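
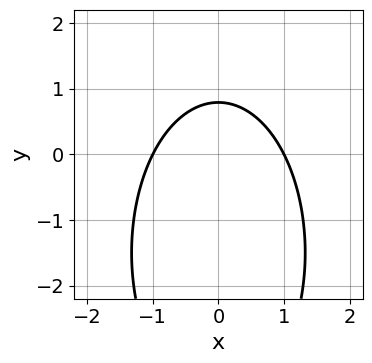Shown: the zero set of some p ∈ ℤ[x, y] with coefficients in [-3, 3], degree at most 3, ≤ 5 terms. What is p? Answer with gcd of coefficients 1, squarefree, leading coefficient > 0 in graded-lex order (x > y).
First, the degree is 2 — a generic line meets the curve in up to 2 points.
Then, symmetries: the x ↦ −x reflection is a symmetry, so x appears only in even powers.
Then, checking where it meets the axes: the x-axis gridline crossings are at x ∈ {-1, 1}.
Finally, putting this together gives p.

3*x^2 + y^2 + 3*y - 3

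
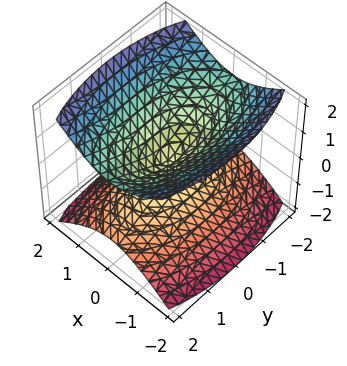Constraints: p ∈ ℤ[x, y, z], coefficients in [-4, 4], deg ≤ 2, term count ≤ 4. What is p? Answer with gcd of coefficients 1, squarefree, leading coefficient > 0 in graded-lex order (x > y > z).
(a) The picture has 2 separate pieces. Treating them together as one polynomial.
(b) Degree: a double cone through the origin; a quadric, so deg p = 2.
(c) Symmetries: the x ↦ −x reflection is a symmetry, so x appears only in even powers; mirror symmetry z ↦ −z ⇒ only even powers of z; the y ↦ −y reflection is a symmetry, so y appears only in even powers.
(d) Observable constraints: it meets the x-axis at x = 0 (among the integer gridlines); one z-axis crossing is at z = 0.
(e) Putting this together gives p.

3*x^2 + y^2 - 3*z^2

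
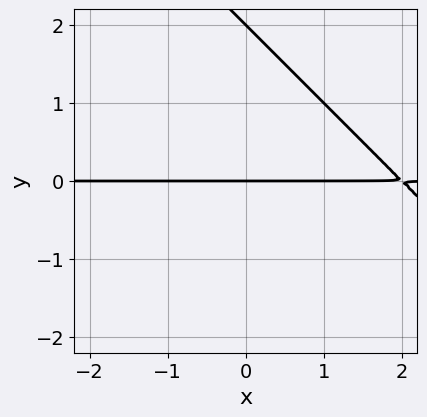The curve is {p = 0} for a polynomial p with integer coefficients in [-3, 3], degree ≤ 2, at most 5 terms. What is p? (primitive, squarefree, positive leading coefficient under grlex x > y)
x*y + y^2 - 2*y

1. The degree is 2 — the shape is more complex than any degree-1 curve.
2. From the axis intercepts and sections: every point of the x-axis in the box is on the curve; the y-axis gridline crossings are at y ∈ {0, 2}.
3. These observations pin down the coefficients.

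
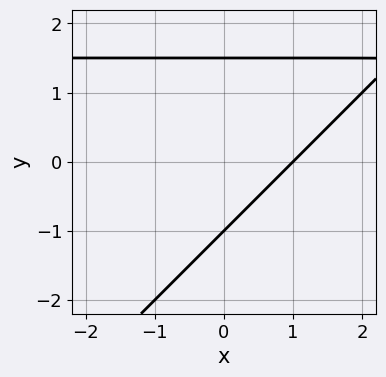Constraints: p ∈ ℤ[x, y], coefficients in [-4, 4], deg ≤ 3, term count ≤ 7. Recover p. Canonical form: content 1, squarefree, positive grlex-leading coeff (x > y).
2*x*y - 2*y^2 - 3*x + y + 3

First, the degree is 2 — a generic line meets the curve in up to 2 points.
Next, from the visible intercepts: one x-axis crossing is at x = 1; it crosses the y-axis at the gridline y = -1.
Finally, putting this together gives p.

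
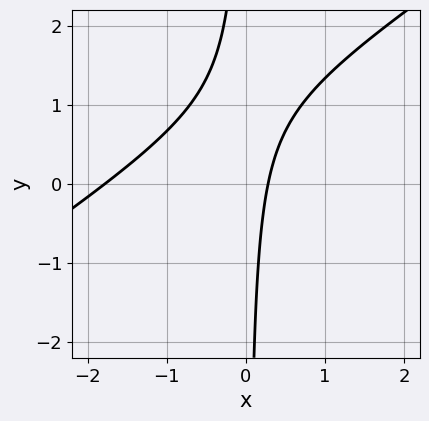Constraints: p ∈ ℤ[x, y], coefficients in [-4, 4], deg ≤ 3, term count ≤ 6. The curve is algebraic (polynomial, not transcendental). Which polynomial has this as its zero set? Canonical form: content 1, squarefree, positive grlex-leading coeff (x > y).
2*x^2 - 3*x*y + 3*x - 1

First, degree: a generic line meets the curve in up to 2 points, so deg p = 2.
Then, observable constraints: no y-intercept at any integer in the box.
Finally, assembling these constraints gives the stated polynomial.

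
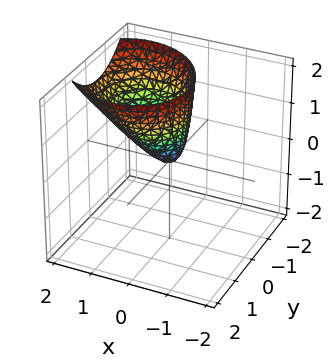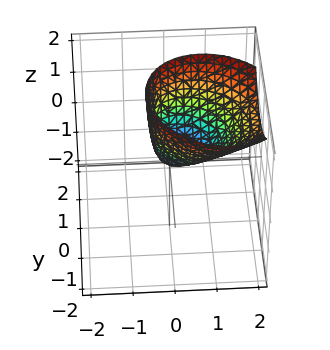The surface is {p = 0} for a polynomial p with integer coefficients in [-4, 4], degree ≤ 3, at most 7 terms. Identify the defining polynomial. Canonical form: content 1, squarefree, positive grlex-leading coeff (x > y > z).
deg p = 2.
Checking where it meets the axes: it crosses the x-axis at the gridline x = 0; it meets the z-axis at z = 0 (among the integer gridlines).
Matching integer coefficients to the picture gives p.

3*x^2 + x*y - 3*x*z + 3*y^2 - 2*z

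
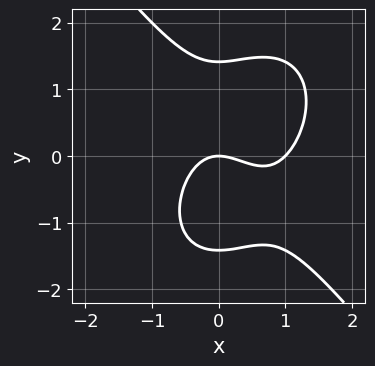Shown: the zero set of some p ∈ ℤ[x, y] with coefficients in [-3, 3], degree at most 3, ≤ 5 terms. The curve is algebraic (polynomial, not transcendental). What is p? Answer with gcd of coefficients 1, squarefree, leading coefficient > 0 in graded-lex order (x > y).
2*x^3 + y^3 - 2*x^2 - 2*y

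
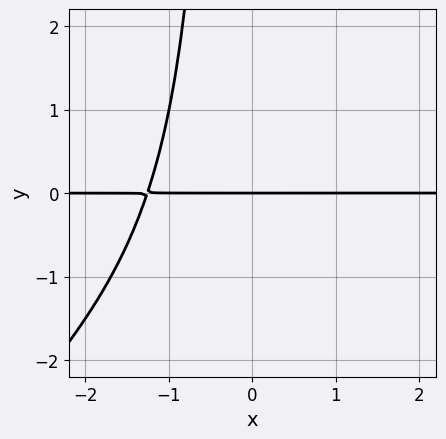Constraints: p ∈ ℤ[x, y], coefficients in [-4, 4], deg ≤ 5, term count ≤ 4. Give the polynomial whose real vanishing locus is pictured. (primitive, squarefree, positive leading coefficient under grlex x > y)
Degree: the shape is more complex than any degree-3 curve, so deg p = 4.
Observable constraints: every point of the x-axis in the box is on the curve; it meets the y-axis at y = 0 (among the integer gridlines).
Solving for integer coefficients yields p as stated.

x^3*y - x^2*y^2 + 2*y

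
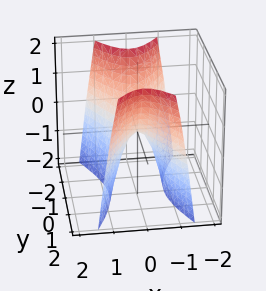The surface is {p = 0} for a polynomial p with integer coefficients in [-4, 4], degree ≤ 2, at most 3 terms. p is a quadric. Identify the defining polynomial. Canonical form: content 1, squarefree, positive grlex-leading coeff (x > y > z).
(a) The degree is 2 — a saddle surface; a quadric.
(b) Symmetries: it's symmetric under y → −y, forcing even powers of y; it's symmetric under x → −x, forcing even powers of x.
(c) Reading off the gridlines: it crosses the z-axis at the gridline z = 0; it meets the y-axis at y = 0 (among the integer gridlines); it crosses the x-axis at the gridline x = 0.
(d) The integer polynomial consistent with all of this is the stated p.

3*x^2 - y^2 + z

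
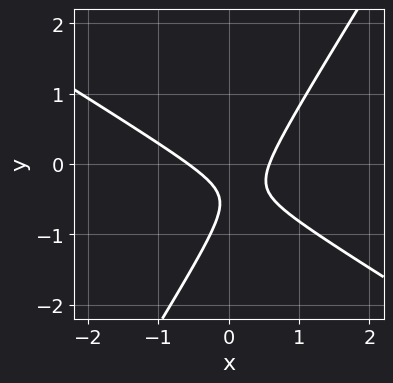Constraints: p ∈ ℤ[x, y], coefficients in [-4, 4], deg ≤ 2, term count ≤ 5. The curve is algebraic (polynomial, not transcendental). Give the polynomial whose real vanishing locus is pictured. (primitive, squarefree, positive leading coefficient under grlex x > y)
3*x^2 + 3*x*y - 3*y^2 - 3*y - 1

deg p = 2. The shape is more complex than any degree-1 curve.
From the visible intercepts: the curve avoids every integer y-axis point in the box.
Fitting integer coefficients to these (and the overall shape) gives p.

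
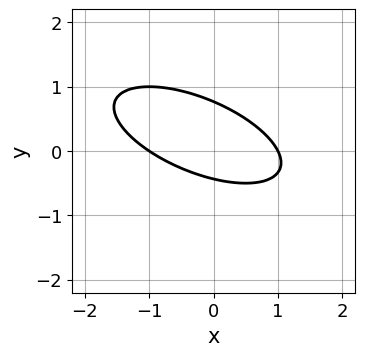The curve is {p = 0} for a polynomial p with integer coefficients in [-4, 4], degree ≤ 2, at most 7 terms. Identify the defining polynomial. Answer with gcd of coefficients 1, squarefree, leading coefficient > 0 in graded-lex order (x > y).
x^2 + 2*x*y + 3*y^2 - y - 1

First, deg p = 2. The shape is more complex than any degree-1 curve.
Next, observable constraints: the x-axis gridline crossings are at x ∈ {-1, 1}.
Finally, matching integer coefficients to the picture gives p.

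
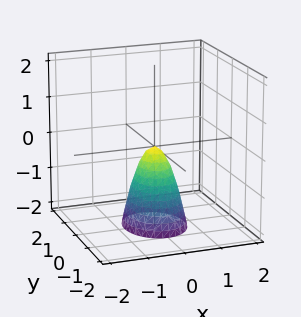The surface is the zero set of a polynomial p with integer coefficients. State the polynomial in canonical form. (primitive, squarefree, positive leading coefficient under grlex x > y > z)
3*x^2 + 2*y^2 + z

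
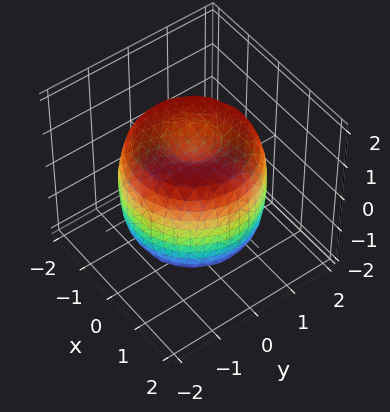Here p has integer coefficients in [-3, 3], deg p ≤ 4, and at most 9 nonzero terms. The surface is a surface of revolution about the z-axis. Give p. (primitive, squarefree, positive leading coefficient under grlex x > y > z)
x^4 + 2*x^2*y^2 + y^4 - 2*x^2 - 2*y^2 + z^2 - 1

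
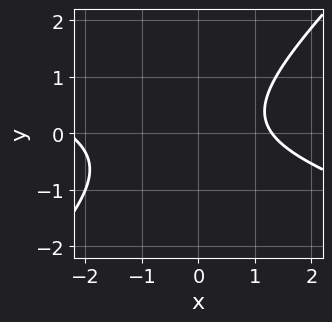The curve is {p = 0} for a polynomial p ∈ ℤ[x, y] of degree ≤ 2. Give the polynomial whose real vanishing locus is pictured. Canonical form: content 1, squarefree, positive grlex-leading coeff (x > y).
x^2 + 2*x*y - 3*y^2 + x - 3

1. deg p = 2.
2. Observable constraints: the curve avoids every integer y-axis point in the box.
3. Fitting integer coefficients to these (and the overall shape) gives p.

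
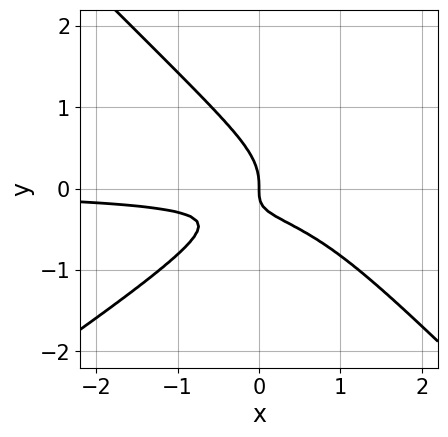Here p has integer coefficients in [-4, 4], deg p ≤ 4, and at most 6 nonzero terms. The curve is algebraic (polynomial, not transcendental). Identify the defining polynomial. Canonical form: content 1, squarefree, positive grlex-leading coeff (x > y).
2*x^2*y - x*y^2 - 3*y^3 - 2*x*y - x

1. deg p = 3. No degree-2 curve has this shape.
2. From the visible intercepts: it crosses the x-axis at the gridline x = 0; one y-axis crossing is at y = 0.
3. Putting this together gives p.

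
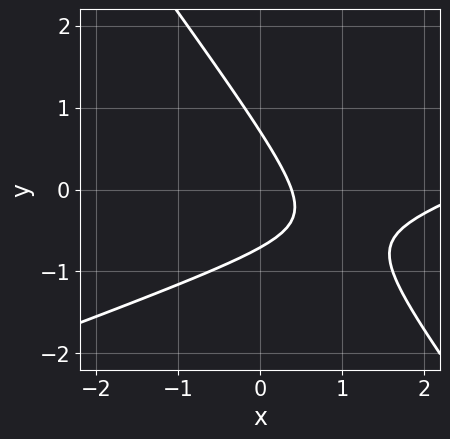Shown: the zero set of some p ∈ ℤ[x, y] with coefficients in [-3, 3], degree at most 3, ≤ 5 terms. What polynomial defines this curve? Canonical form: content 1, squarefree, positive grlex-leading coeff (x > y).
The degree is 2 — the shape is more complex than any degree-1 curve.
The integer polynomial consistent with all of this is the stated p.

x^2 - 2*x*y - 2*y^2 - 3*x + 1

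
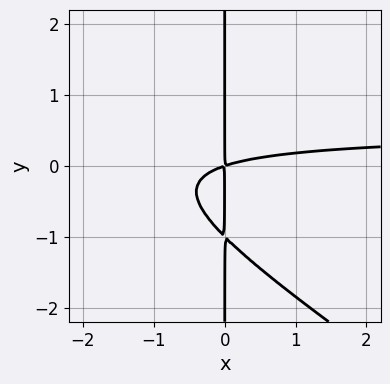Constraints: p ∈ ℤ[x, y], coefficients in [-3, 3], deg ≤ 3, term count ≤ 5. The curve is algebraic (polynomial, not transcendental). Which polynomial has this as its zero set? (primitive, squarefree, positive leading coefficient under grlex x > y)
The degree is 3 — no degree-2 curve has this shape.
Against the integer gridlines: the visible y-axis segment lies entirely on the curve.
Matching integer coefficients to the picture gives p.

2*x^2*y + 3*x*y^2 - x^2 + 3*x*y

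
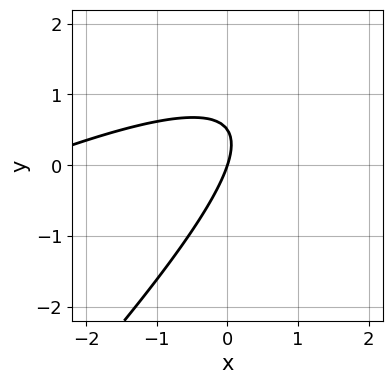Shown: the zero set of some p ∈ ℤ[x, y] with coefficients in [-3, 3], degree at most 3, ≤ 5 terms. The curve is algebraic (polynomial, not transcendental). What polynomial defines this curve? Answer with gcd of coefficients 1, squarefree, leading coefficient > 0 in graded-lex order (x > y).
1. The degree is 2 — the shape is more complex than any degree-1 curve.
2. Reading off the gridlines: one y-axis crossing is at y = 0; it crosses the x-axis at the gridline x = 0.
3. These observations pin down the coefficients.

x^2 - 3*x*y + 2*y^2 + 3*x - y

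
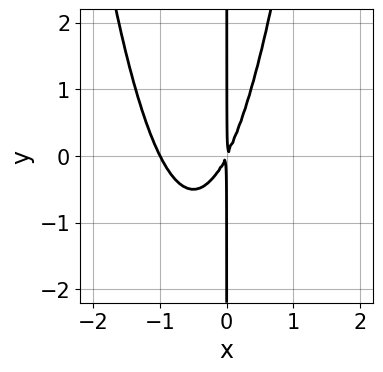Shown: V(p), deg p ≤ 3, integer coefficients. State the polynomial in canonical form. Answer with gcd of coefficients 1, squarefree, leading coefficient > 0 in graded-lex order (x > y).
2*x^3 + 2*x^2 - x*y

(a) deg p = 3. No degree-2 curve has this shape.
(b) From the visible intercepts: one x-axis crossing is at x = -1; every point of the y-axis in the box is on the curve.
(c) Fitting integer coefficients to these (and the overall shape) gives p.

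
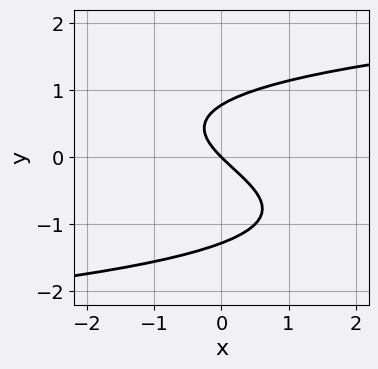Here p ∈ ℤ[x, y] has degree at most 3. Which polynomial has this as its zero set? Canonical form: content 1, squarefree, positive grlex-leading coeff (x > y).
2*y^3 + y^2 - 2*x - 2*y

1. Degree: a generic line meets the curve in up to 3 points, so deg p = 3.
2. From the axis intercepts and sections: it meets the y-axis at y = 0 (among the integer gridlines); it meets the x-axis at x = 0 (among the integer gridlines).
3. Fitting integer coefficients to these (and the overall shape) gives p.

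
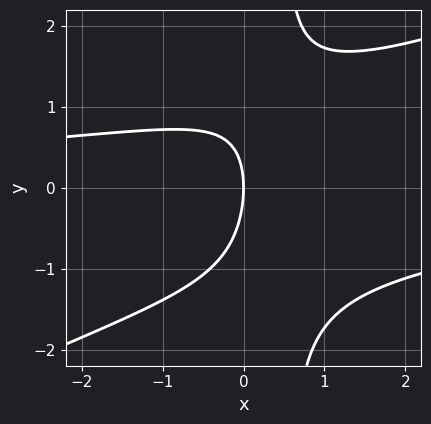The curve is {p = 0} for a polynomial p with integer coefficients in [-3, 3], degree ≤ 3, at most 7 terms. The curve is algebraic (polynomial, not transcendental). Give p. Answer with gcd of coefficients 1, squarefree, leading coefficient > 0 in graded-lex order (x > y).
1. The degree is 3 — a generic line meets the curve in up to 3 points.
2. From the visible intercepts: it meets the x-axis at x = 0 (among the integer gridlines); one y-axis crossing is at y = 0.
3. Matching integer coefficients to the picture gives p.

x^2*y - 2*x*y^2 - x*y + y^2 + 3*x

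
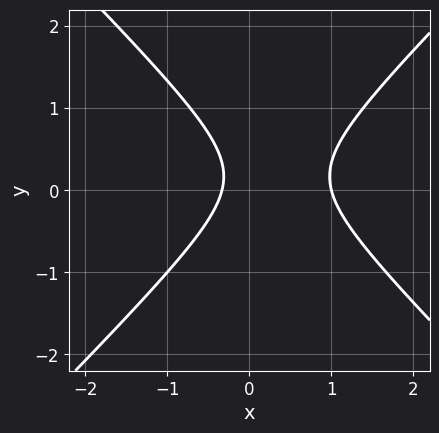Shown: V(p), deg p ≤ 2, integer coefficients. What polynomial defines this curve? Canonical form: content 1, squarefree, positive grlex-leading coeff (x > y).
3*x^2 - 3*y^2 - 2*x + y - 1

First, degree: a generic line meets the curve in up to 2 points, so deg p = 2.
Then, checking where it meets the axes: one x-axis crossing is at x = 1; the curve avoids every integer y-axis point in the box.
Finally, fitting integer coefficients to these (and the overall shape) gives p.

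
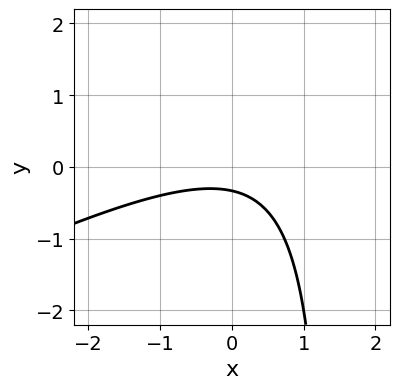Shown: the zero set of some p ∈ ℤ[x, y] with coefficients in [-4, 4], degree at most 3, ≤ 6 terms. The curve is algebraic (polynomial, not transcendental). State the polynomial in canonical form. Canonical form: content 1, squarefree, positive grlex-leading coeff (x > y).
x^2 - 2*x*y + 3*y + 1

First, degree: the shape is more complex than any degree-1 curve, so deg p = 2.
Next, checking where it meets the axes: the curve avoids every integer x-axis point in the box.
Finally, together with the visible shape, these determine p as stated.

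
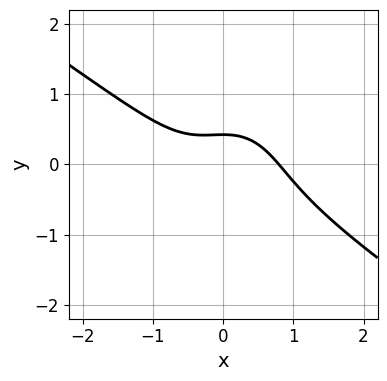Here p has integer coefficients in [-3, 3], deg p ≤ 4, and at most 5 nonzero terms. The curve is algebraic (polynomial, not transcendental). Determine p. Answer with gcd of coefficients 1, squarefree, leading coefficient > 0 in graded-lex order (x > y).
1. Degree: no degree-2 curve has this shape, so deg p = 3.
2. Solving for integer coefficients yields p as stated.

2*x^3 + 2*x^2*y + 2*y^3 + 2*y - 1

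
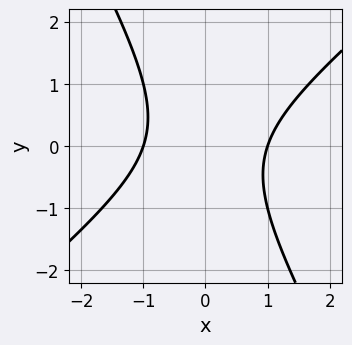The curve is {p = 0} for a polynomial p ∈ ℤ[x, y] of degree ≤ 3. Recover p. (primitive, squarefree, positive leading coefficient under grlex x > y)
3*x^2 - 2*x*y - 2*y^2 - 3

(a) The degree is 2 — no degree-1 curve has this shape.
(b) From the visible intercepts: it misses every integer gridline on the y-axis; among the integer gridlines, it crosses the x-axis at x ∈ {-1, 1}.
(c) Putting this together gives p.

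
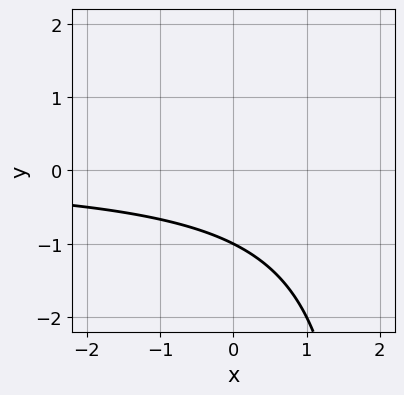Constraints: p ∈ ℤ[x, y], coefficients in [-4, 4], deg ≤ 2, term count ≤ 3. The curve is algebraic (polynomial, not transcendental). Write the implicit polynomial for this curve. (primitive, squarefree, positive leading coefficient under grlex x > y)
1. The degree is 2 — a generic line meets the curve in up to 2 points.
2. Against the integer gridlines: it meets the y-axis at y = -1 (among the integer gridlines); the curve avoids every integer x-axis point in the box.
3. Fitting integer coefficients to these (and the overall shape) gives p.

x*y - 2*y - 2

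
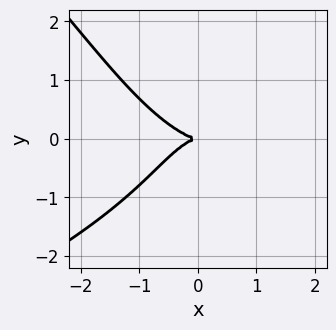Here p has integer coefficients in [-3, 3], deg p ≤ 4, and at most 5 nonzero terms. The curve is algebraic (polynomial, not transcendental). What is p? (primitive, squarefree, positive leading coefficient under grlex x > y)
x*y^3 + y^4 + 2*x^3 + x^2*y + 3*y^2

Degree: a generic line meets the curve in up to 4 points, so deg p = 4.
Against the integer gridlines: one x-axis crossing is at x = 0; it meets the y-axis at y = 0 (among the integer gridlines).
These observations pin down the coefficients.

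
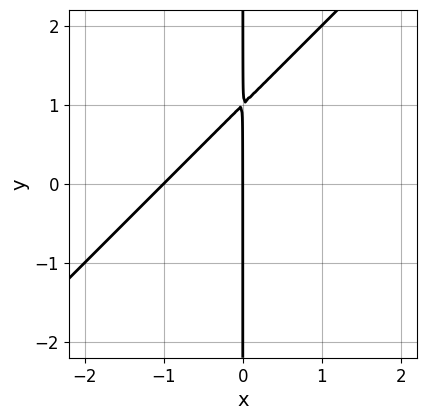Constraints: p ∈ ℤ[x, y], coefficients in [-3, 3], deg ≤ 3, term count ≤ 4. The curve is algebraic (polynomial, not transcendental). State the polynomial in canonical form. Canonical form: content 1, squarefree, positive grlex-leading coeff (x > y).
x^2 - x*y + x

The degree is 2 — a generic line meets the curve in up to 2 points.
Checking where it meets the axes: the x-axis gridline crossings are at x ∈ {-1, 0}; every point of the y-axis in the box is on the curve.
The integer polynomial consistent with all of this is the stated p.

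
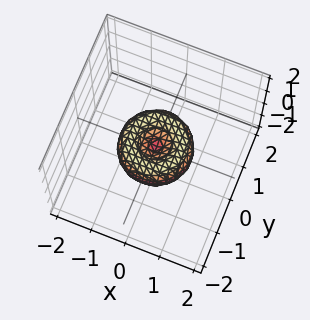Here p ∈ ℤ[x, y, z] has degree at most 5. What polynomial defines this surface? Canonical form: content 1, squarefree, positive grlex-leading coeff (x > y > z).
Degree: no degree-3 surface has this shape, so deg p = 4.
Symmetries: rotational symmetry about the z-axis ⇒ p depends on x, y only through x² + y².
From the visible intercepts: it meets the z-axis at z = 0 (among the integer gridlines); among the integer gridlines, it crosses the y-axis at y ∈ {-1, 0, 1}; a circular section at z = 0 has radius exactly 1; the x-axis gridline crossings are at x ∈ {-1, 0, 1}.
Putting this together gives p.

x^4 + 2*x^2*y^2 + y^4 - x^2 - y^2 + z^2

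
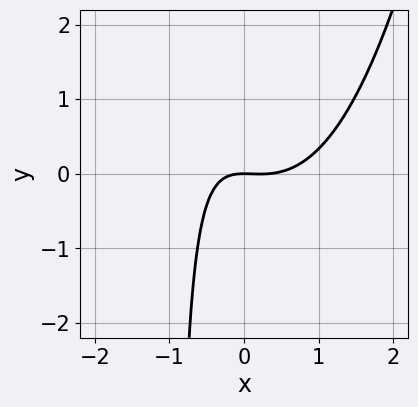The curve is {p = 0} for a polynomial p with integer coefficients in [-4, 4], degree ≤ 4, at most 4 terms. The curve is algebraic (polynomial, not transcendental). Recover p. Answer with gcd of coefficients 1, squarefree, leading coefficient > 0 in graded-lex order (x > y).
3*x^3 - x^2 - 3*x*y - 3*y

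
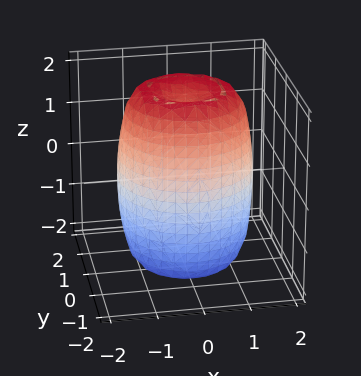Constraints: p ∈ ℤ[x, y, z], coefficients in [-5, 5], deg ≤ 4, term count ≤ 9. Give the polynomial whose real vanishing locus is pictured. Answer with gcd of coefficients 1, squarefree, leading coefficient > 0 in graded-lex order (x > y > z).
First, the degree is 4 — the shape is more complex than any degree-3 surface.
Next, symmetries: the surface is invariant under rotation about z: p = q(x² + y², z).
Next, observable constraints: a circular section at z = 2 has radius between 0 and 1.
Finally, the integer polynomial consistent with all of this is the stated p.

2*x^4 + 4*x^2*y^2 + 2*y^4 - 3*x^2 - 3*y^2 + z^2 - 3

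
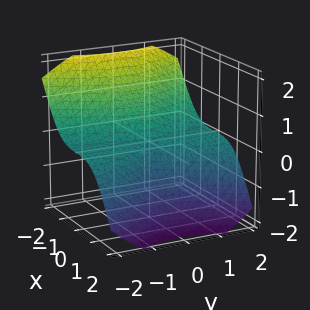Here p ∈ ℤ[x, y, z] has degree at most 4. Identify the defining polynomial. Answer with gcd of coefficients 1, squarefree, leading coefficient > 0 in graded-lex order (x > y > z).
Degree: the shape is more complex than any degree-2 surface, so deg p = 3.
From the visible intercepts: it meets the z-axis at z = 0 (among the integer gridlines); the visible y-axis segment lies entirely on the surface; one x-axis crossing is at x = 0.
Matching integer coefficients to the picture gives p.

3*x^3 + 3*y^2*z + 2*z^3 + z^2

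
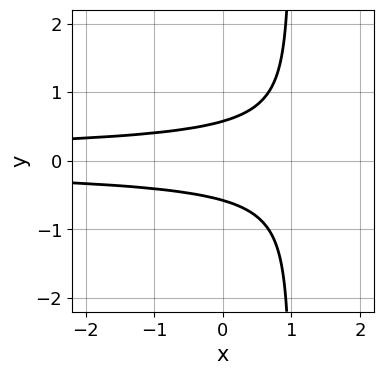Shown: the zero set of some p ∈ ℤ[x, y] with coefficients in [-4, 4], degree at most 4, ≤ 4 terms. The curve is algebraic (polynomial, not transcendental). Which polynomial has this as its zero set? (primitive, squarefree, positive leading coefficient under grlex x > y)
1. deg p = 3. The shape is more complex than any degree-2 curve.
2. Symmetries: the y ↦ −y reflection is a symmetry, so y appears only in even powers.
3. Checking where it meets the axes: the curve avoids every integer x-axis point in the box.
4. Putting this together gives p.

3*x*y^2 - 3*y^2 + 1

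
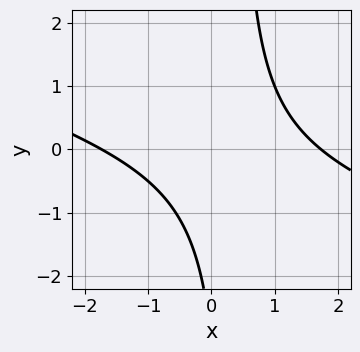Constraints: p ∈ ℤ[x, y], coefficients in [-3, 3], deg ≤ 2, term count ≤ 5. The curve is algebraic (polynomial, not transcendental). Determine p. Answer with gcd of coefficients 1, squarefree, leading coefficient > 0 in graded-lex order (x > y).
(a) deg p = 2. A generic line meets the curve in up to 2 points.
(b) Observable constraints: the curve avoids every integer y-axis point in the box.
(c) These observations pin down the coefficients.

x^2 + 3*x*y - y - 3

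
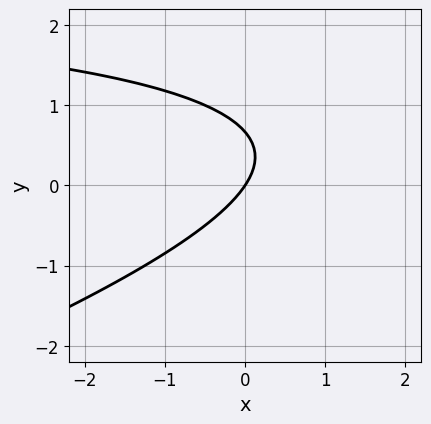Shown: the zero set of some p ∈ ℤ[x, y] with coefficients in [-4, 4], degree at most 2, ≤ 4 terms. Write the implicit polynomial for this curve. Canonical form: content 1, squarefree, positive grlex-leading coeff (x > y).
x*y - 3*y^2 - 3*x + 2*y

(a) Degree: a generic line meets the curve in up to 2 points, so deg p = 2.
(b) Observable constraints: it crosses the y-axis at the gridline y = 0; it meets the x-axis at x = 0 (among the integer gridlines).
(c) Assembling these constraints gives the stated polynomial.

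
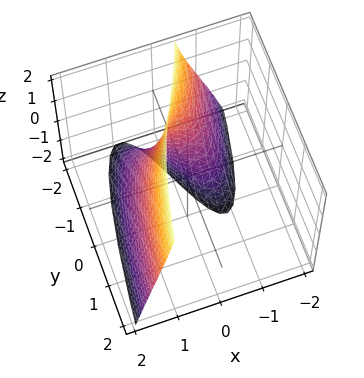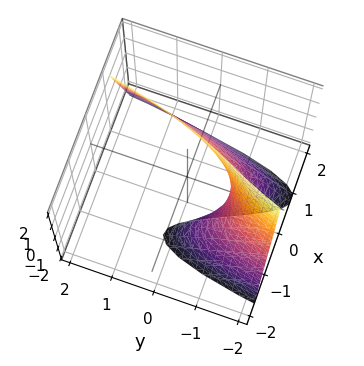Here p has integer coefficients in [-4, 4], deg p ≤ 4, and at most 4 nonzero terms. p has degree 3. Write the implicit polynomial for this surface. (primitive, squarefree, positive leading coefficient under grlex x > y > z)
x^3 + x*z - y - 1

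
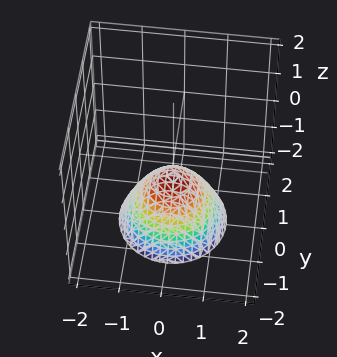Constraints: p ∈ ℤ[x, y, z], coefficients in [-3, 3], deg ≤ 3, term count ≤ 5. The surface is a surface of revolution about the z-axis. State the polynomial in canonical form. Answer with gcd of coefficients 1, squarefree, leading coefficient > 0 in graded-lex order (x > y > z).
(a) Degree: no degree-1 surface has this shape, so deg p = 2.
(b) Symmetries: the z-axis is an axis of rotation, so x and y enter only as x² + y².
(c) Against the integer gridlines: the surface avoids every integer y-axis point in the box; no x-intercept at any integer in the box; a circular section at z = -2 has radius between 1 and 2.
(d) The integer polynomial consistent with all of this is the stated p.

2*x^2 + 2*y^2 + 2*z + 1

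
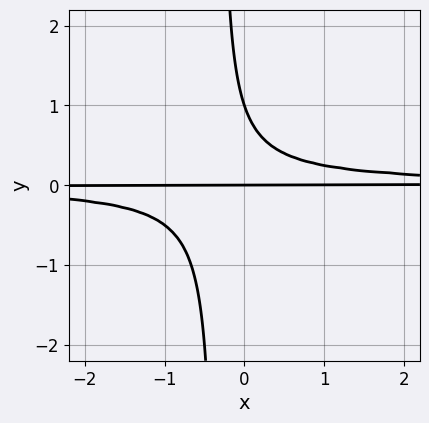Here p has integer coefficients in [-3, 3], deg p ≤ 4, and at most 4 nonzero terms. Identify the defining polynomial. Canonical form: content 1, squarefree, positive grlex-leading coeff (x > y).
3*x*y^2 + y^2 - y

First, deg p = 3. A generic line meets the curve in up to 3 points.
Next, from the axis intercepts and sections: the y-axis gridline crossings are at y ∈ {0, 1}; every point of the x-axis in the box is on the curve.
Finally, putting this together gives p.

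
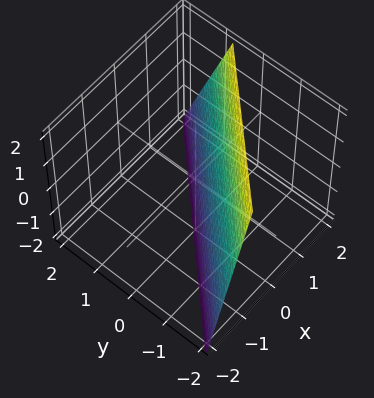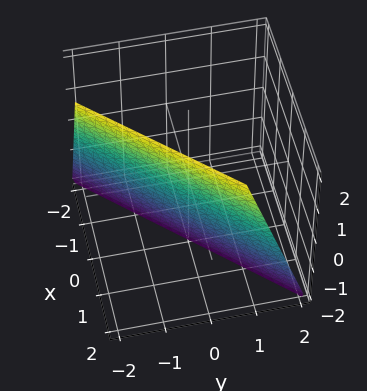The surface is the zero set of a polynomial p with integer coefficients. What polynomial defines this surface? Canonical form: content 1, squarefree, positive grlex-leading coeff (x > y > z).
3*x - 3*y - z - 2

The degree is 1 — the surface is flat (a plane).
From the axis intercepts and sections: one z-axis crossing is at z = -2.
Assembling these constraints gives the stated polynomial.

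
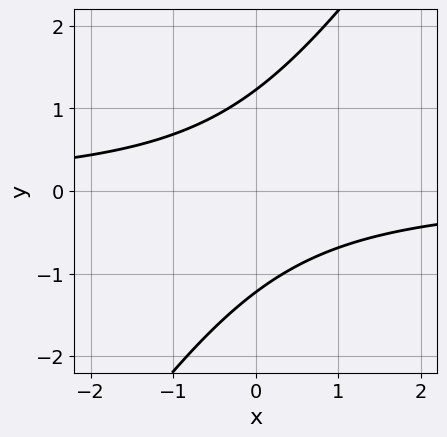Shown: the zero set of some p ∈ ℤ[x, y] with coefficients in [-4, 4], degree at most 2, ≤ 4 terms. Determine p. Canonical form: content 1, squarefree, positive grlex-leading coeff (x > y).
1. The degree is 2 — a generic line meets the curve in up to 2 points.
2. Against the integer gridlines: it misses every integer gridline on the x-axis.
3. Matching integer coefficients to the picture gives p.

3*x*y - 2*y^2 + 3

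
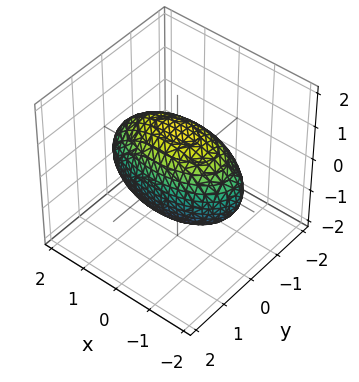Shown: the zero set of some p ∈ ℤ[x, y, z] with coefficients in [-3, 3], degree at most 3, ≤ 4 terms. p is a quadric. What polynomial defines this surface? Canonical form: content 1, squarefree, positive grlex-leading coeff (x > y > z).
deg p = 2.
Symmetries: the x ↦ −x reflection is a symmetry, so x appears only in even powers; mirror symmetry z ↦ −z ⇒ only even powers of z; the y ↦ −y reflection is a symmetry, so y appears only in even powers.
From the axis intercepts and sections: the y-axis gridline crossings are at y ∈ {-1, 1}.
These observations pin down the coefficients.

x^2 + 3*y^2 + 2*z^2 - 3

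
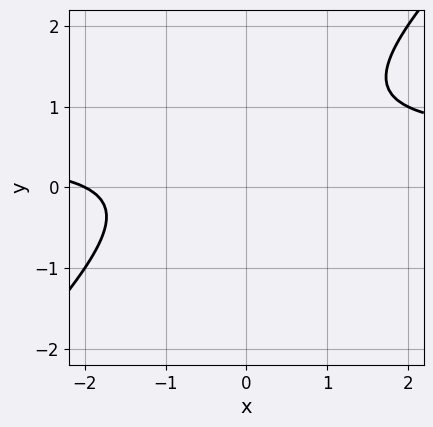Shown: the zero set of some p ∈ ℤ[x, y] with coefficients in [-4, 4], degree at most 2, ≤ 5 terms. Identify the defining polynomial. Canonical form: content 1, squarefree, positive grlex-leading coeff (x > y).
The degree is 2 — no degree-1 curve has this shape.
From the visible intercepts: it meets the x-axis at x = -2 (among the integer gridlines); no y-intercept at any integer in the box.
These observations pin down the coefficients.

2*x*y - 2*y^2 - x + 2*y - 2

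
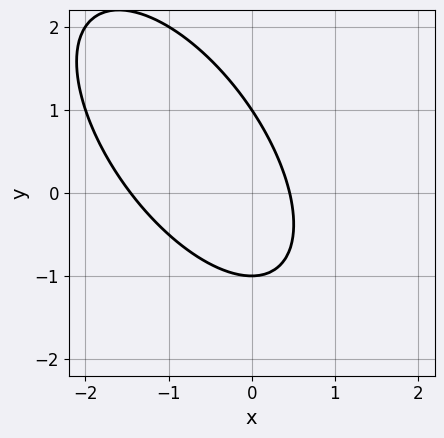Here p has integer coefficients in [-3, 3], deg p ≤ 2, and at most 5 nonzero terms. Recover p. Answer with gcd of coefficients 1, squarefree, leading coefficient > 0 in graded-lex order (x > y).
3*x^2 + 3*x*y + 2*y^2 + 3*x - 2

(a) deg p = 2.
(b) From the axis intercepts and sections: among the integer gridlines, it crosses the y-axis at y ∈ {-1, 1}.
(c) These observations pin down the coefficients.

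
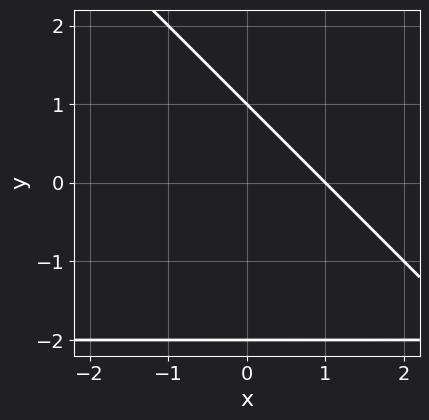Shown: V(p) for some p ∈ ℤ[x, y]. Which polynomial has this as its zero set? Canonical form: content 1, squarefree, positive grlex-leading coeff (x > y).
x*y + y^2 + 2*x + y - 2

1. Degree: a generic line meets the curve in up to 2 points, so deg p = 2.
2. From the axis intercepts and sections: it crosses the x-axis at the gridline x = 1; the y-axis gridline crossings are at y ∈ {-2, 1}.
3. Together with the visible shape, these determine p as stated.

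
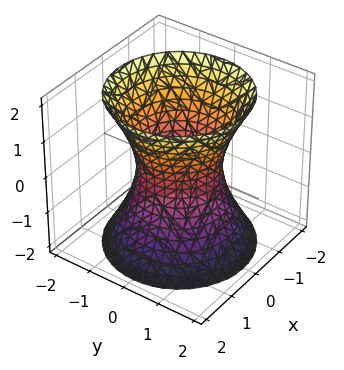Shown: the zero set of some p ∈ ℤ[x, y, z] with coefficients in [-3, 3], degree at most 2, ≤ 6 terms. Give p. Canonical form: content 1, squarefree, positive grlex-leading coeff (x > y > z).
1. The degree is 2 — an hourglass — one-sheet hyperboloid; a quadric.
2. Symmetries: mirror symmetry z ↦ −z ⇒ only even powers of z; rotational symmetry about the z-axis ⇒ p depends on x, y only through x² + y².
3. Observable constraints: it misses every integer gridline on the z-axis; the x-axis gridline crossings are at x ∈ {-1, 1}; the y-axis gridline crossings are at y ∈ {-1, 1}; a circular section at z = 1 has radius between 1 and 2.
4. These observations pin down the coefficients.

2*x^2 + 2*y^2 - z^2 - 2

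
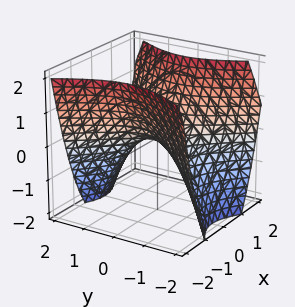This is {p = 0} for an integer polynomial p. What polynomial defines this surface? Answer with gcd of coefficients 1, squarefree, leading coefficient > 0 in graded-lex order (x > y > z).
First, deg p = 2. A hyperbolic paraboloid; a quadric.
Then, symmetries: the y ↦ −y reflection is a symmetry, so y appears only in even powers; mirror symmetry x ↦ −x ⇒ only even powers of x.
Then, from the axis intercepts and sections: one x-axis crossing is at x = 0; it crosses the z-axis at the gridline z = 0.
Finally, solving for integer coefficients yields p as stated.

3*x^2 - 2*y^2 - 3*z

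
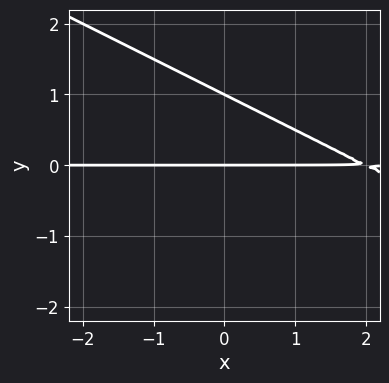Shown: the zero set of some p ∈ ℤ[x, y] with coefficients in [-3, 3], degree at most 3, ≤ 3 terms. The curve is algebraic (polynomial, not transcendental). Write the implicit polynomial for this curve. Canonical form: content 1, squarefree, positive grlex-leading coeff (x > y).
x*y + 2*y^2 - 2*y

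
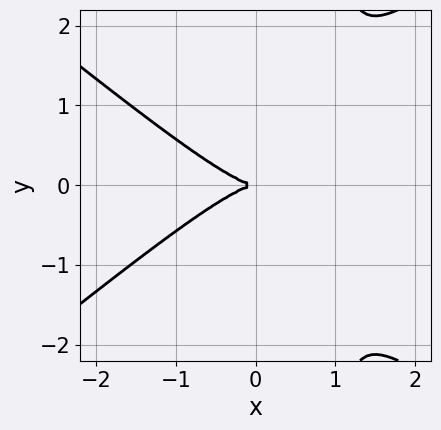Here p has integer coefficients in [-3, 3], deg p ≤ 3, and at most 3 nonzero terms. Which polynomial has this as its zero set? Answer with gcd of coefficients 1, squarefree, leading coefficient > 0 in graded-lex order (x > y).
First, deg p = 3. The shape is more complex than any degree-2 curve.
Then, symmetries: mirror symmetry y ↦ −y ⇒ only even powers of y.
Next, checking where it meets the axes: it meets the x-axis at x = 0 (among the integer gridlines); one y-axis crossing is at y = 0.
Finally, solving for integer coefficients yields p as stated.

2*x^3 - 3*x*y^2 + 3*y^2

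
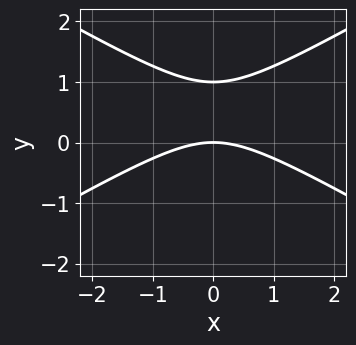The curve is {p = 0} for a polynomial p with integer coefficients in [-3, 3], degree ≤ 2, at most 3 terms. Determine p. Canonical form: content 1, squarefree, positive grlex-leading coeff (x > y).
x^2 - 3*y^2 + 3*y

deg p = 2.
Symmetries: it's symmetric under x → −x, forcing even powers of x.
From the visible intercepts: among the integer gridlines, it crosses the y-axis at y ∈ {0, 1}; it meets the x-axis at x = 0 (among the integer gridlines).
Matching integer coefficients to the picture gives p.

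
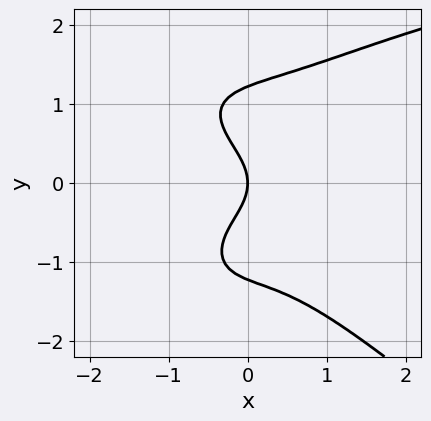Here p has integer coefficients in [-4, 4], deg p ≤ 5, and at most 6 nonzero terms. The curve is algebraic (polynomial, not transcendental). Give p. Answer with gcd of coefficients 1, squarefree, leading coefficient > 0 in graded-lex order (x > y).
x^3*y + 2*y^4 - 3*x^3 - 3*y^2 - 3*x

First, deg p = 4.
Next, reading off the gridlines: one x-axis crossing is at x = 0; it crosses the y-axis at the gridline y = 0.
Finally, assembling these constraints gives the stated polynomial.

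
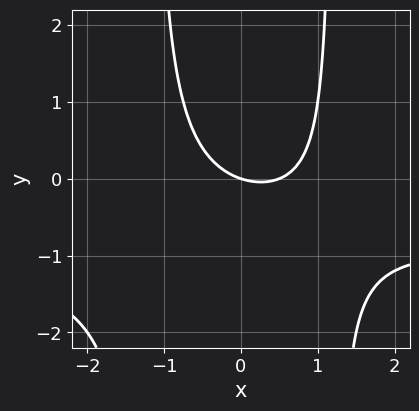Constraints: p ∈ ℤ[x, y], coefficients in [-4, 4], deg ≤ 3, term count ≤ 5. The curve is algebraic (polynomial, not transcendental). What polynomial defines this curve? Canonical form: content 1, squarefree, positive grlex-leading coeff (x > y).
2*x^2*y + 2*x^2 - x - 3*y

The degree is 3 — no degree-2 curve has this shape.
From the visible intercepts: it crosses the x-axis at the gridline x = 0; it meets the y-axis at y = 0 (among the integer gridlines).
Putting this together gives p.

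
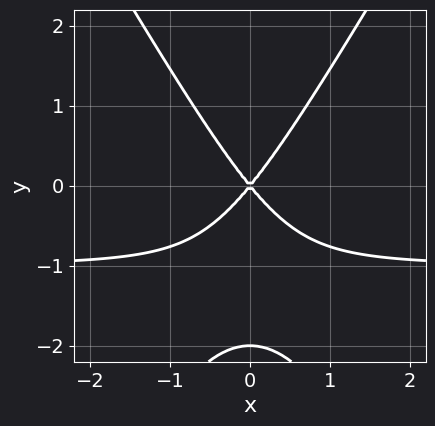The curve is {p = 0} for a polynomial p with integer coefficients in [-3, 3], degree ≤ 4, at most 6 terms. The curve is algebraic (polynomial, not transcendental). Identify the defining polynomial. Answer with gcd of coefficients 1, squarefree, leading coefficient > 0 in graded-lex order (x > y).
3*x^2*y - y^3 + 3*x^2 - 2*y^2

First, deg p = 3. The shape is more complex than any degree-2 curve.
Then, symmetries: mirror symmetry x ↦ −x ⇒ only even powers of x.
Then, observable constraints: among the integer gridlines, it crosses the y-axis at y ∈ {-2, 0}; it crosses the x-axis at the gridline x = 0.
Finally, solving for integer coefficients yields p as stated.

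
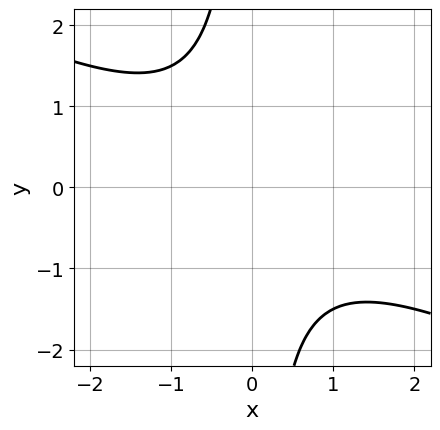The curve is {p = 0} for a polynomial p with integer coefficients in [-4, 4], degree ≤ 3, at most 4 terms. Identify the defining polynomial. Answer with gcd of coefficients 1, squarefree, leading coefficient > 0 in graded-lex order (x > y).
(a) Degree: the shape is more complex than any degree-1 curve, so deg p = 2.
(b) Against the integer gridlines: the curve avoids every integer x-axis point in the box; the curve avoids every integer y-axis point in the box.
(c) The integer polynomial consistent with all of this is the stated p.

x^2 + 2*x*y + 2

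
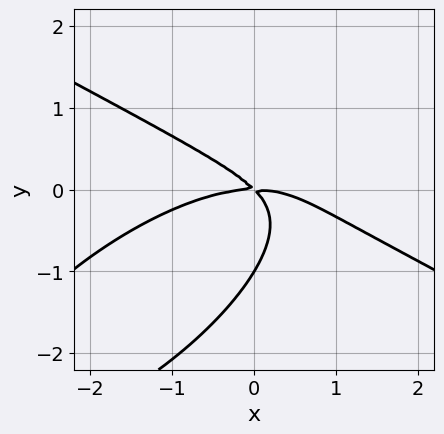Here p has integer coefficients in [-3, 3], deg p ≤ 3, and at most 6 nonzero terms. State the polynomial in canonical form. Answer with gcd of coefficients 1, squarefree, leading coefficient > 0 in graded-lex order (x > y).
x^3 - 2*x*y^2 + 3*y^3 + 3*x*y + 3*y^2

First, the degree is 3 — no degree-2 curve has this shape.
Next, against the integer gridlines: the y-axis gridline crossings are at y ∈ {-1, 0}; it crosses the x-axis at the gridline x = 0.
Finally, putting this together gives p.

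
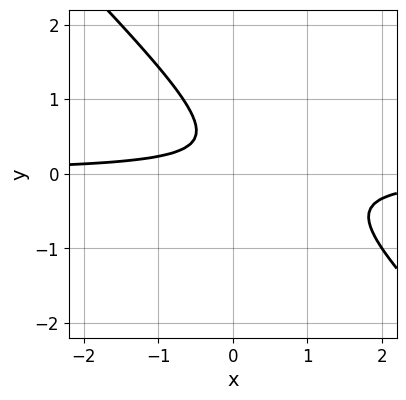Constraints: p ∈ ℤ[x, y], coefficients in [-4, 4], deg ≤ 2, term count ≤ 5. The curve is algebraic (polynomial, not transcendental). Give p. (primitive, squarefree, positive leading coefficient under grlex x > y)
Degree: the shape is more complex than any degree-1 curve, so deg p = 2.
Checking where it meets the axes: no y-intercept at any integer in the box; it misses every integer gridline on the x-axis.
Assembling these constraints gives the stated polynomial.

3*x*y + 3*y^2 - 2*y + 1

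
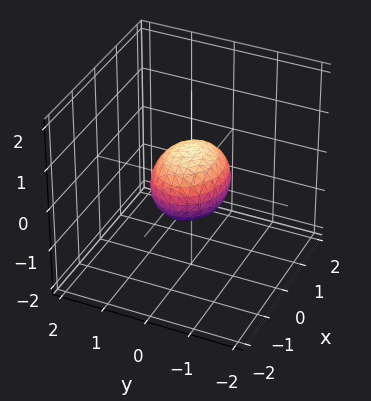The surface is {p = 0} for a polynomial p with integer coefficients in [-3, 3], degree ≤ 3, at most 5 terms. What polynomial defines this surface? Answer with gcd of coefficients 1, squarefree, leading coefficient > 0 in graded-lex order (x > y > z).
2*x^2 + 3*y^2 + 3*z^2 - 2

1. Degree: a closed, bounded, convex surface; a quadric, so deg p = 2.
2. Symmetries: mirror symmetry z ↦ −z ⇒ only even powers of z; mirror symmetry y ↦ −y ⇒ only even powers of y; mirror symmetry x ↦ −x ⇒ only even powers of x.
3. Observable constraints: the x-axis gridline crossings are at x ∈ {-1, 1}.
4. Matching integer coefficients to the picture gives p.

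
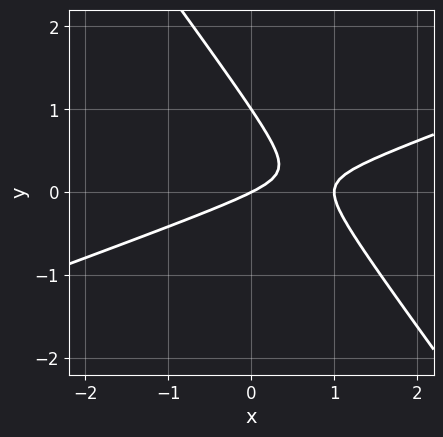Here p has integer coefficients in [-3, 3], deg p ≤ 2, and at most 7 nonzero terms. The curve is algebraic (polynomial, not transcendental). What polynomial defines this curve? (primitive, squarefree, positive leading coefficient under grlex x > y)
x^2 - 2*x*y - 2*y^2 - x + 2*y

(a) The degree is 2 — a generic line meets the curve in up to 2 points.
(b) Observable constraints: among the integer gridlines, it crosses the x-axis at x ∈ {0, 1}; among the integer gridlines, it crosses the y-axis at y ∈ {0, 1}.
(c) Together with the visible shape, these determine p as stated.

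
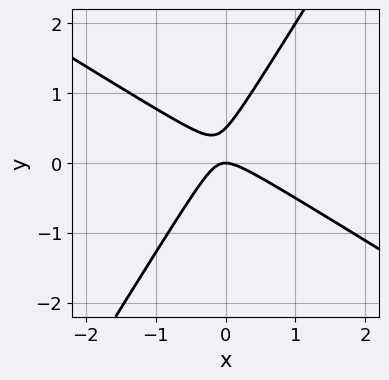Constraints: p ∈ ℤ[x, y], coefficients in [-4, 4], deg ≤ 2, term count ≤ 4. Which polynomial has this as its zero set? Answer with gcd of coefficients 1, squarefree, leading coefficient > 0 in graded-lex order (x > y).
2*x^2 + 2*x*y - 2*y^2 + y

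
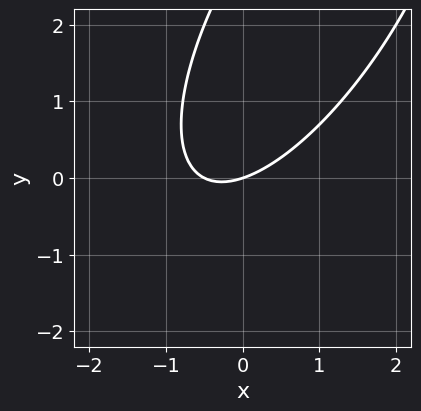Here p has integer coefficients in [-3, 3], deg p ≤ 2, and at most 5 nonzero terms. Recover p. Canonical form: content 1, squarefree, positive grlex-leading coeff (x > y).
2*x^2 - 2*x*y + y^2 + x - 3*y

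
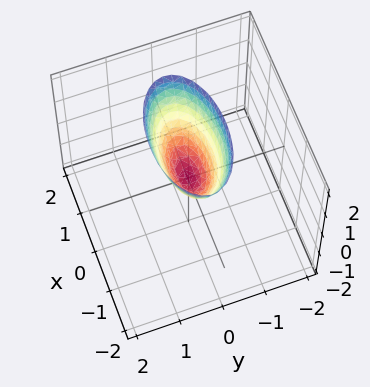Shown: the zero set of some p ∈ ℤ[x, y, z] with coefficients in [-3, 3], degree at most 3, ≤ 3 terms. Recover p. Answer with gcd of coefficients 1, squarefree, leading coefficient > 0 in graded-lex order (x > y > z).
First, degree: a single bowl opening along one axis; a quadric, so deg p = 2.
Next, symmetries: the y ↦ −y reflection is a symmetry, so y appears only in even powers; the x ↦ −x reflection is a symmetry, so x appears only in even powers.
Next, observable constraints: it crosses the z-axis at the gridline z = 0; one y-axis crossing is at y = 0; one x-axis crossing is at x = 0.
Finally, together with the visible shape, these determine p as stated.

x^2 + 3*y^2 - z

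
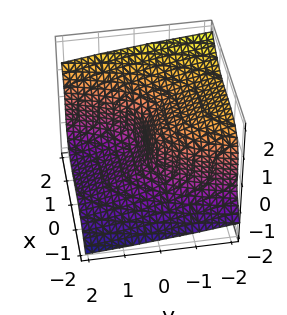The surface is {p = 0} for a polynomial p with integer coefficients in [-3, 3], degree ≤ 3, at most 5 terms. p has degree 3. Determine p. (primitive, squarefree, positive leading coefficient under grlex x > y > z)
x^3 - 2*z^3 - 2*y

Degree: the shape is more complex than any degree-2 surface, so deg p = 3.
Against the integer gridlines: it crosses the y-axis at the gridline y = 0; one z-axis crossing is at z = 0; one x-axis crossing is at x = 0.
Matching integer coefficients to the picture gives p.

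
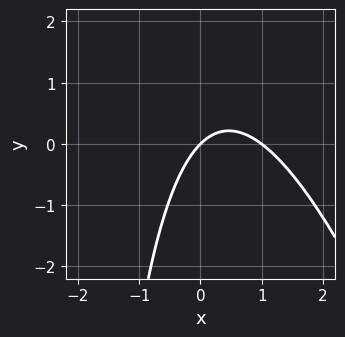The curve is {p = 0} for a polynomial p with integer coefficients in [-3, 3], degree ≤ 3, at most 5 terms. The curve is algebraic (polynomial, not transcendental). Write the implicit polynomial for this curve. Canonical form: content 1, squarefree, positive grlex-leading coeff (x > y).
1. Degree: no degree-1 curve has this shape, so deg p = 2.
2. From the axis intercepts and sections: among the integer gridlines, it crosses the x-axis at x ∈ {0, 1}; it crosses the y-axis at the gridline y = 0.
3. Fitting integer coefficients to these (and the overall shape) gives p.

3*x^2 + x*y - 3*x + 3*y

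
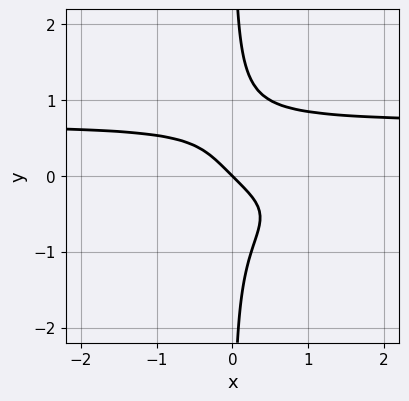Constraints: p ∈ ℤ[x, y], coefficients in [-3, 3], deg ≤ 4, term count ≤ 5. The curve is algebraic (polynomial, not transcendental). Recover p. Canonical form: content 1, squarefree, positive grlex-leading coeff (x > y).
1. The degree is 4 — a generic line meets the curve in up to 4 points.
2. Against the integer gridlines: it crosses the y-axis at the gridline y = 0; one x-axis crossing is at x = 0.
3. Assembling these constraints gives the stated polynomial.

3*x*y^3 - x - y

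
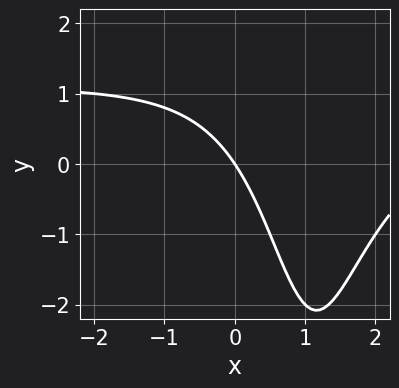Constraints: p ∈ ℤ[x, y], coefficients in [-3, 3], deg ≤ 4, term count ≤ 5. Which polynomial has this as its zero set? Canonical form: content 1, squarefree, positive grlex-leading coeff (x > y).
x^2*y - x^2 - 2*x*y + 3*x + 2*y

deg p = 3. The shape is more complex than any degree-2 curve.
Against the integer gridlines: one y-axis crossing is at y = 0; it crosses the x-axis at the gridline x = 0.
Assembling these constraints gives the stated polynomial.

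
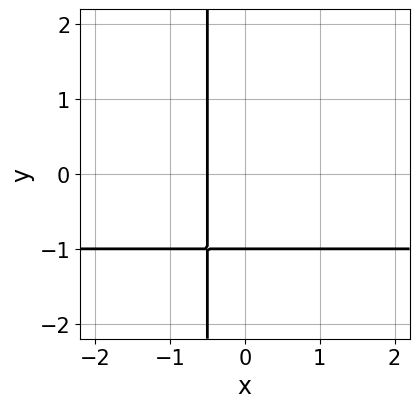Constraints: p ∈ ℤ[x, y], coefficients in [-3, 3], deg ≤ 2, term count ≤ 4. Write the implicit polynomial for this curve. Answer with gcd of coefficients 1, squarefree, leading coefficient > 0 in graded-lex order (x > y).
2*x*y + 2*x + y + 1

1. deg p = 2. A generic line meets the curve in up to 2 points.
2. From the axis intercepts and sections: it crosses the y-axis at the gridline y = -1.
3. Assembling these constraints gives the stated polynomial.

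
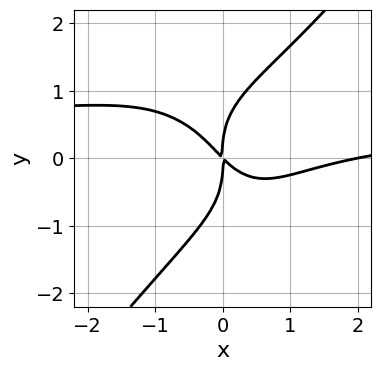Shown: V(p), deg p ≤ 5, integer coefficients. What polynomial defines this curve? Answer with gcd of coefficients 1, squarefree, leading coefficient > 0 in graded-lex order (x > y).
2*x^3*y - y^4 - x^3 + 2*x^2 + 2*x*y

First, deg p = 4. No degree-3 curve has this shape.
Next, reading off the gridlines: among the integer gridlines, it crosses the x-axis at x ∈ {0, 2}; it crosses the y-axis at the gridline y = 0.
Finally, fitting integer coefficients to these (and the overall shape) gives p.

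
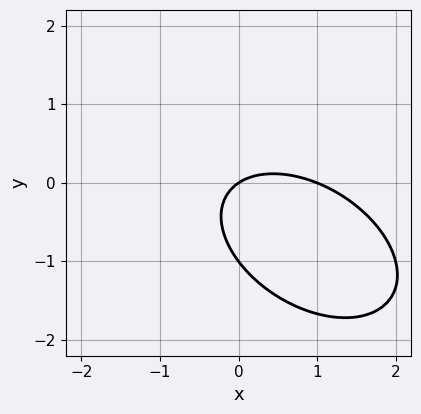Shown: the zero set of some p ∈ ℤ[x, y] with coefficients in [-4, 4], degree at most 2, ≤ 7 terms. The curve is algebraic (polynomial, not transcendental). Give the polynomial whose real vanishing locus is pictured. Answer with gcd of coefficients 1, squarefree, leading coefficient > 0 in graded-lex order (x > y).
2*x^2 + 2*x*y + 3*y^2 - 2*x + 3*y

Degree: a generic line meets the curve in up to 2 points, so deg p = 2.
Observable constraints: among the integer gridlines, it crosses the y-axis at y ∈ {-1, 0}; the x-axis gridline crossings are at x ∈ {0, 1}.
Assembling these constraints gives the stated polynomial.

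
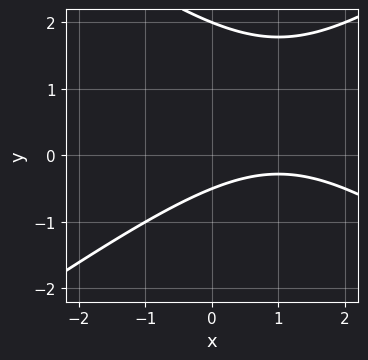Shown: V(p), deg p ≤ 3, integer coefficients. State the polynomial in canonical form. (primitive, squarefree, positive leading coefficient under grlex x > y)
x^2 - 2*y^2 - 2*x + 3*y + 2

(a) deg p = 2. The shape is more complex than any degree-1 curve.
(b) From the visible intercepts: it misses every integer gridline on the x-axis; one y-axis crossing is at y = 2.
(c) The integer polynomial consistent with all of this is the stated p.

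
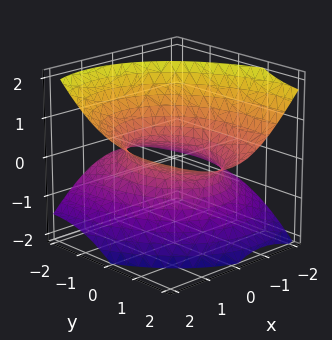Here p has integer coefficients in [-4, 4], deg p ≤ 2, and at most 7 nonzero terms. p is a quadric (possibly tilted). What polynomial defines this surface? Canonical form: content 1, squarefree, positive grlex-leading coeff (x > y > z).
1. Degree: the shape is more complex than any degree-1 surface, so deg p = 2.
2. Against the integer gridlines: the x-axis gridline crossings are at x ∈ {-1, 1}; it misses every integer gridline on the z-axis.
3. The integer polynomial consistent with all of this is the stated p.

2*x^2 - 2*x*z + y^2 - 3*y*z - 3*z^2 - 2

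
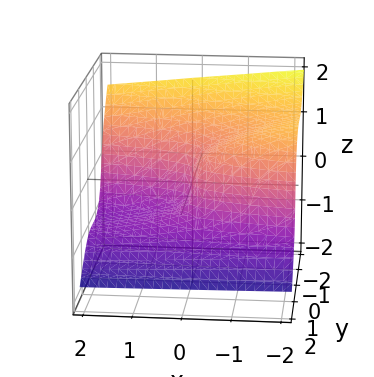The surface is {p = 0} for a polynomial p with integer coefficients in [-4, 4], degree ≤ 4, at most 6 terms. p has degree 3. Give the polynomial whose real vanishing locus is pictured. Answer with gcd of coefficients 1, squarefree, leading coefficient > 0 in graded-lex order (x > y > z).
First, the degree is 3 — a generic line meets the surface in up to 3 points.
Then, from the visible intercepts: one y-axis crossing is at y = 0; one z-axis crossing is at z = 0; one x-axis crossing is at x = 0.
Finally, together with the visible shape, these determine p as stated.

3*y^3 + 2*y^2*z + 3*z^3 + x*z + 2*x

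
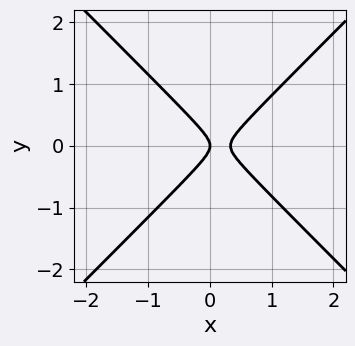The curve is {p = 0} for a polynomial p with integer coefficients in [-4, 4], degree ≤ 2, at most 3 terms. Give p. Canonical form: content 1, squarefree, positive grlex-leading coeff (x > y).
1. The degree is 2 — no degree-1 curve has this shape.
2. Symmetries: mirror symmetry y ↦ −y ⇒ only even powers of y.
3. Observable constraints: it crosses the y-axis at the gridline y = 0; it crosses the x-axis at the gridline x = 0.
4. Together with the visible shape, these determine p as stated.

3*x^2 - 3*y^2 - x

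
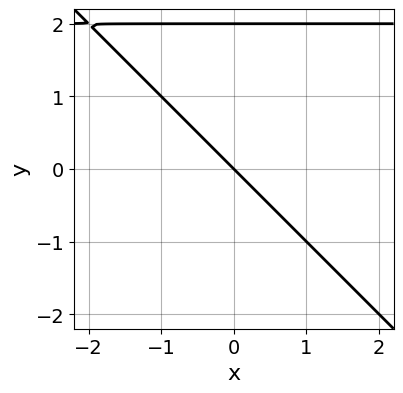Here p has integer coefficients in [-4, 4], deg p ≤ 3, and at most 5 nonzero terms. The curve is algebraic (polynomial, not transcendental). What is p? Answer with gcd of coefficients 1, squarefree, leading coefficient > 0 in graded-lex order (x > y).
x*y + y^2 - 2*x - 2*y

First, deg p = 2. A generic line meets the curve in up to 2 points.
Then, from the axis intercepts and sections: among the integer gridlines, it crosses the y-axis at y ∈ {0, 2}; it crosses the x-axis at the gridline x = 0.
Finally, solving for integer coefficients yields p as stated.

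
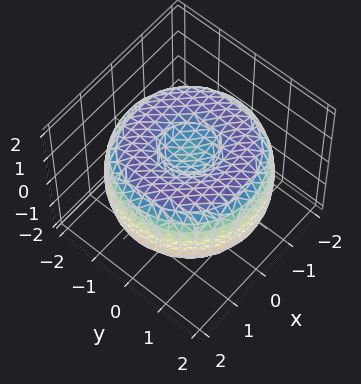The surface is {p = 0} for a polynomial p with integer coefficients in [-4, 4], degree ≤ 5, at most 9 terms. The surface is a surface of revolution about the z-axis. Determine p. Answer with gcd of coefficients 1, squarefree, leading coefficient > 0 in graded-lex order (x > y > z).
deg p = 4.
Symmetry: the z-axis is an axis of rotation, so x and y enter only as x² + y².
Observable constraints: a circular section at z = 0 has radius between 1 and 2.
Assembling these constraints gives the stated polynomial.

x^4 + 2*x^2*y^2 + y^4 - 3*x^2 - 3*y^2 + 3*z^2 - 2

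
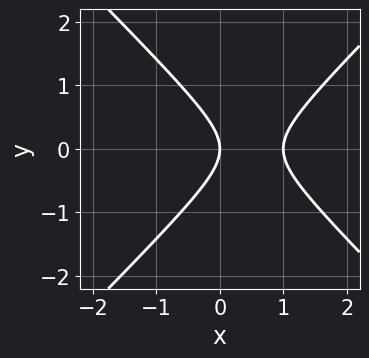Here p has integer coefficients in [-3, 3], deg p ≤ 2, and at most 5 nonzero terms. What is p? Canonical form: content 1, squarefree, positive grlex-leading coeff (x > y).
First, degree: the shape is more complex than any degree-1 curve, so deg p = 2.
Next, symmetries: mirror symmetry y ↦ −y ⇒ only even powers of y.
Next, reading off the gridlines: the x-axis gridline crossings are at x ∈ {0, 1}; one y-axis crossing is at y = 0.
Finally, assembling these constraints gives the stated polynomial.

x^2 - y^2 - x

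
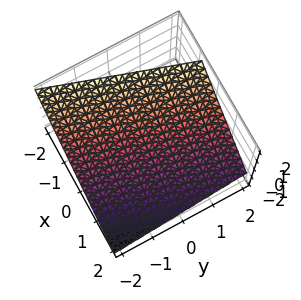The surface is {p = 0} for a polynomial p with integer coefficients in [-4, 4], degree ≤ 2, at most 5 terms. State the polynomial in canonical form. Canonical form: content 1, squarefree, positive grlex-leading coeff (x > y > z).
First, degree: every cross-section is a straight line — this is a plane, so deg p = 1.
Then, observable constraints: it crosses the y-axis at the gridline y = -2.
Finally, the integer polynomial consistent with all of this is the stated p.

3*x - y + 3*z - 2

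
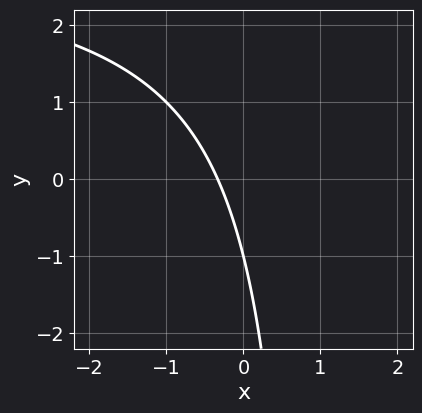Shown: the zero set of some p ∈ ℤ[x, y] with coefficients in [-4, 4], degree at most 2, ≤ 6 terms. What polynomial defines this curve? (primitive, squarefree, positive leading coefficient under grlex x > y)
First, degree: no degree-1 curve has this shape, so deg p = 2.
Next, observable constraints: one y-axis crossing is at y = -1.
Finally, together with the visible shape, these determine p as stated.

x*y - 3*x - y - 1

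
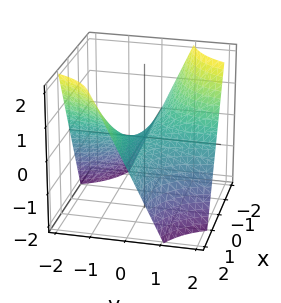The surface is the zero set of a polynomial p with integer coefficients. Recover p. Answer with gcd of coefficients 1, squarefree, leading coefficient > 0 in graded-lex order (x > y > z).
The degree is 2 — a saddle surface; a quadric.
Reading off the gridlines: it crosses the z-axis at the gridline z = 0; the visible x-axis segment lies entirely on the surface; every point of the y-axis in the box is on the surface.
Solving for integer coefficients yields p as stated.

x*y + z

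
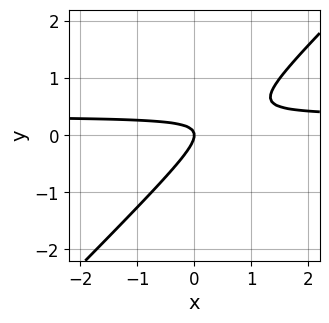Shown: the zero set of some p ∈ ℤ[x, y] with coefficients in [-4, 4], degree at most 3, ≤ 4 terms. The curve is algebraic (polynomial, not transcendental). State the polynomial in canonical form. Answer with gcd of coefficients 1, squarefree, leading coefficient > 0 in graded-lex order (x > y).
deg p = 2. A generic line meets the curve in up to 2 points.
Observable constraints: it meets the y-axis at y = 0 (among the integer gridlines); it meets the x-axis at x = 0 (among the integer gridlines).
Matching integer coefficients to the picture gives p.

3*x*y - 3*y^2 - x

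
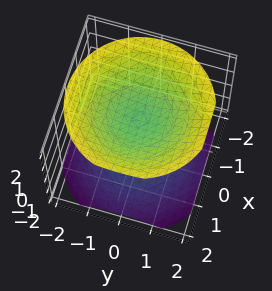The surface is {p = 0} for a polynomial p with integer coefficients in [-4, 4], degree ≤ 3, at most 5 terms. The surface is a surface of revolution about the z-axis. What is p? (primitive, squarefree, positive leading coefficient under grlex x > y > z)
(a) There are 2 components.
(b) The degree is 2 — the shape is more complex than any degree-1 surface.
(c) By symmetry, the z-axis is an axis of rotation, so x and y enter only as x² + y².
(d) Observable constraints: among the integer gridlines, it crosses the z-axis at z ∈ {-1, 1}; the surface avoids every integer y-axis point in the box; the surface avoids every integer x-axis point in the box.
(e) The integer polynomial consistent with all of this is the stated p.

2*x^2 + 2*y^2 - 3*z^2 + 3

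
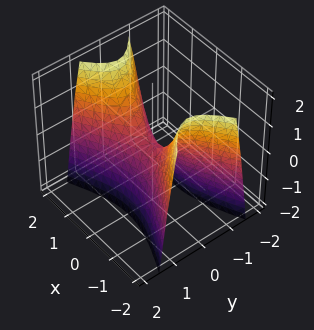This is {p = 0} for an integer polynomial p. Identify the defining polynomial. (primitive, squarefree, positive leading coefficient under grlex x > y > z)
x^2 - 3*y^2 - z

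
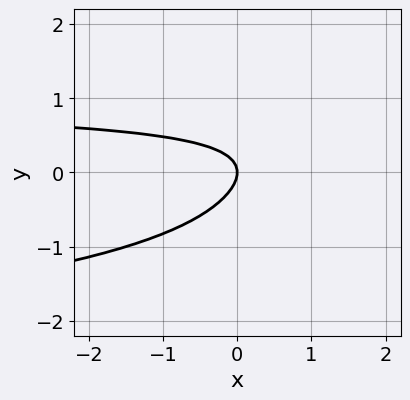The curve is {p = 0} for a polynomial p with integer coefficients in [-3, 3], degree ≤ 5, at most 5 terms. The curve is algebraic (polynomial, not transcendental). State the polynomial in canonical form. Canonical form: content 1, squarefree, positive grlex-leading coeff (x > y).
y^4 - x*y + 2*y^2 + x

The degree is 4 — a generic line meets the curve in up to 4 points.
Reading off the gridlines: one y-axis crossing is at y = 0; one x-axis crossing is at x = 0.
The integer polynomial consistent with all of this is the stated p.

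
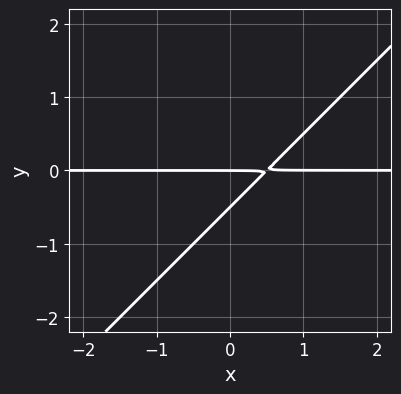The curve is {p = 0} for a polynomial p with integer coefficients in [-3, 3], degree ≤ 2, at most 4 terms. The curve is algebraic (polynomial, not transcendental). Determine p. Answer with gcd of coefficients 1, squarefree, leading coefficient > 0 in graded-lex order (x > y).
First, the degree is 2 — a generic line meets the curve in up to 2 points.
Then, from the axis intercepts and sections: it crosses the y-axis at the gridline y = 0; the visible x-axis segment lies entirely on the curve.
Finally, together with the visible shape, these determine p as stated.

2*x*y - 2*y^2 - y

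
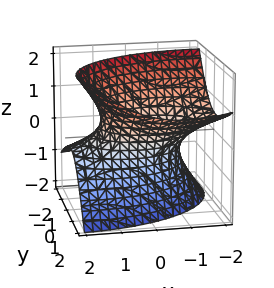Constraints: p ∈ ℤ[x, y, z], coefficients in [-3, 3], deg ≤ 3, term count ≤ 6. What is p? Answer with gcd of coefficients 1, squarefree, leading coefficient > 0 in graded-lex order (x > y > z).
The degree is 2 — no degree-1 surface has this shape.
Reading off the gridlines: among the integer gridlines, it crosses the y-axis at y ∈ {-1, 1}; it misses every integer gridline on the z-axis.
Solving for integer coefficients yields p as stated.

x^2 + 2*x*z + 2*y^2 - 2*y*z - 2*z^2 - 2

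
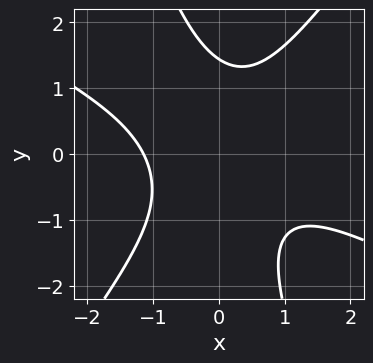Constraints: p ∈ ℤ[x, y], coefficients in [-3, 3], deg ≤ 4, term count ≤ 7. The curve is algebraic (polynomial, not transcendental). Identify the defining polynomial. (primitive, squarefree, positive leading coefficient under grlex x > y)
1. Degree: no degree-2 curve has this shape, so deg p = 3.
2. Solving for integer coefficients yields p as stated.

2*x^3 + 3*x^2*y - 2*x*y^2 - y^3 + 3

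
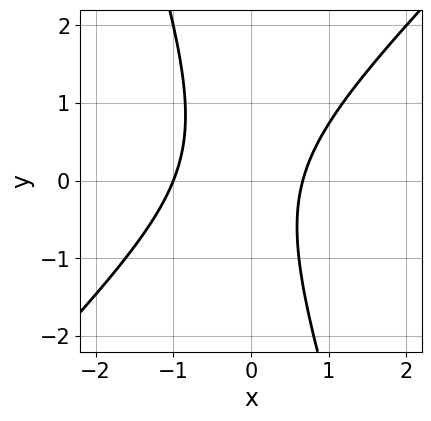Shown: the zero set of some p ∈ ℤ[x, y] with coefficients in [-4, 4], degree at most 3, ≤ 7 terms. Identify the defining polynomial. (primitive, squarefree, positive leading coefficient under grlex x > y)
3*x^2 - 2*x*y - y^2 + x - 2

First, degree: no degree-1 curve has this shape, so deg p = 2.
Then, checking where it meets the axes: it misses every integer gridline on the y-axis; it crosses the x-axis at the gridline x = -1.
Finally, solving for integer coefficients yields p as stated.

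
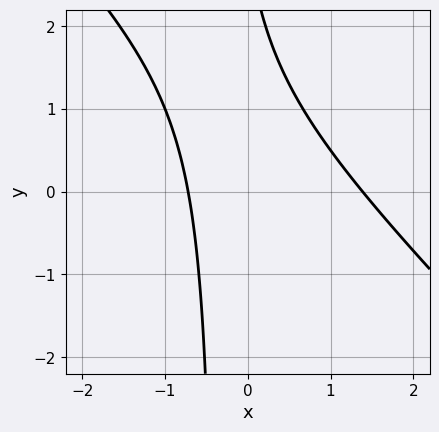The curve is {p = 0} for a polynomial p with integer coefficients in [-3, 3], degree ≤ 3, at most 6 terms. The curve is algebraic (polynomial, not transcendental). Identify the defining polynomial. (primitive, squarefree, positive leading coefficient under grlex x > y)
3*x^2 + 3*x*y - 2*x + y - 3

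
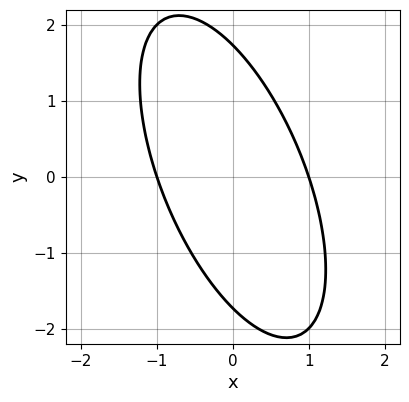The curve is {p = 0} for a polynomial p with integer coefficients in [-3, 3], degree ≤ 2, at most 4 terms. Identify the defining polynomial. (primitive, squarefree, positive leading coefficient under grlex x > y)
(a) The degree is 2 — the shape is more complex than any degree-1 curve.
(b) Checking where it meets the axes: among the integer gridlines, it crosses the x-axis at x ∈ {-1, 1}.
(c) Solving for integer coefficients yields p as stated.

3*x^2 + 2*x*y + y^2 - 3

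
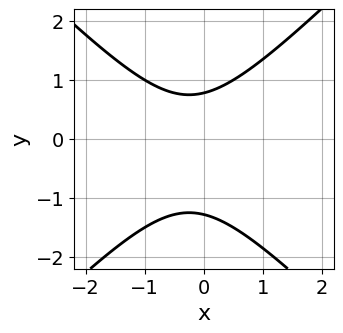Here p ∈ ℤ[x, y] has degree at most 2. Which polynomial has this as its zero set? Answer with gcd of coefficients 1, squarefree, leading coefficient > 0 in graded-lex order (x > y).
2*x^2 - 2*y^2 + x - y + 2

deg p = 2. The shape is more complex than any degree-1 curve.
Against the integer gridlines: no x-intercept at any integer in the box.
Matching integer coefficients to the picture gives p.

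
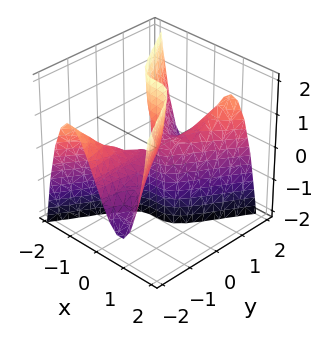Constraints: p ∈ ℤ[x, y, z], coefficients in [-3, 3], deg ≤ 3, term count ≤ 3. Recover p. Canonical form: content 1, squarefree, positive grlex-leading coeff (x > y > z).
First, degree: a generic line meets the surface in up to 3 points, so deg p = 3.
Next, from the visible intercepts: every point of the z-axis in the box is on the surface; it meets the x-axis at x = 0 (among the integer gridlines); the visible y-axis segment lies entirely on the surface.
Finally, matching integer coefficients to the picture gives p.

2*x^3 - x*y^2 + y*z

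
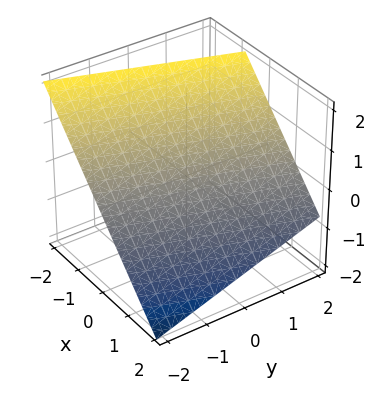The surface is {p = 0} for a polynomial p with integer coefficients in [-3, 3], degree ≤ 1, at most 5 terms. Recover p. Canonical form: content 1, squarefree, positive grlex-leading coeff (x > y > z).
First, the degree is 1 — every cross-section is a straight line — this is a plane.
Then, from the axis intercepts and sections: one y-axis crossing is at y = -2.
Finally, together with the visible shape, these determine p as stated.

3*x - y + 3*z - 2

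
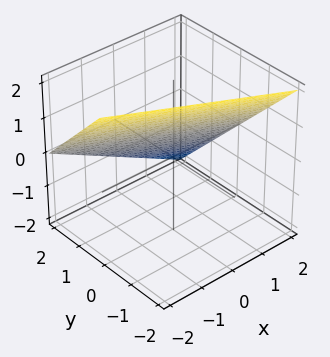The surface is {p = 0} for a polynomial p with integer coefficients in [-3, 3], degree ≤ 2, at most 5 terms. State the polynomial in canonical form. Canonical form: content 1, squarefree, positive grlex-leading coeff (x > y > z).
x + 2*y + 2*z - 2

First, deg p = 1. Every cross-section is a straight line — this is a plane.
Next, from the axis intercepts and sections: it meets the x-axis at x = 2 (among the integer gridlines); one y-axis crossing is at y = 1; it crosses the z-axis at the gridline z = 1.
Finally, fitting integer coefficients to these (and the overall shape) gives p.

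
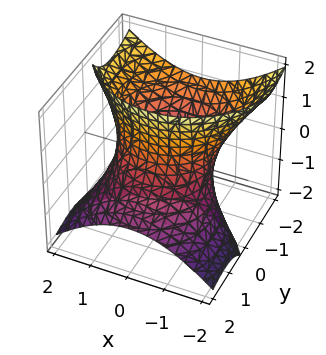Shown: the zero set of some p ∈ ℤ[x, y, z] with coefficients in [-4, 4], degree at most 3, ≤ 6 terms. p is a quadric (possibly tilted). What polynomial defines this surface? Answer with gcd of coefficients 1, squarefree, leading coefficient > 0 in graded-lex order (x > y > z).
(a) deg p = 2. No degree-1 surface has this shape.
(b) Observable constraints: it misses every integer gridline on the z-axis.
(c) Solving for integer coefficients yields p as stated.

2*x^2 + 2*y^2 + 3*y*z - z^2 - 3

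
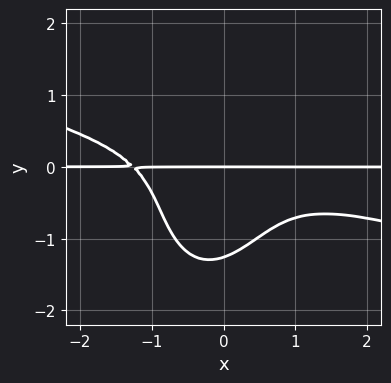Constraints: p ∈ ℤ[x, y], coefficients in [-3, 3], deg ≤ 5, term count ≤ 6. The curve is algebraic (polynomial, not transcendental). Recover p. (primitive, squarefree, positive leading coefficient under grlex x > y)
Degree: no degree-3 curve has this shape, so deg p = 4.
From the axis intercepts and sections: the visible x-axis segment lies entirely on the curve; it meets the y-axis at y = 0 (among the integer gridlines).
The integer polynomial consistent with all of this is the stated p.

x^3*y + 3*x^2*y^2 - x*y^3 + y^4 + 2*y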